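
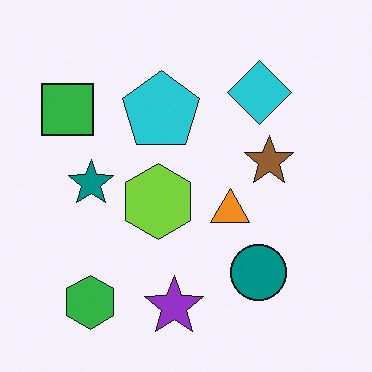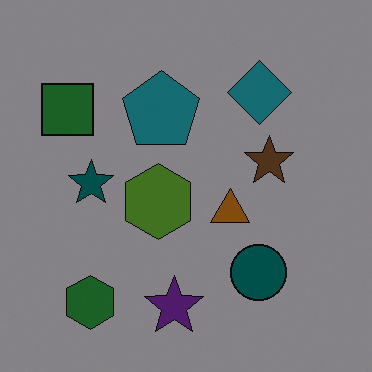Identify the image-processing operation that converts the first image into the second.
This is the original image noticeably darkened.

Every pixel — background and shapes alike — is uniformly darkened.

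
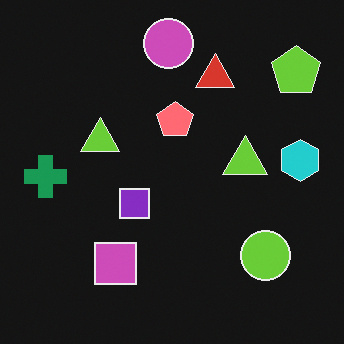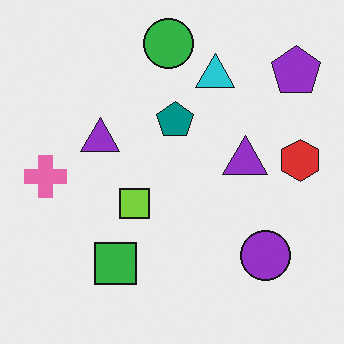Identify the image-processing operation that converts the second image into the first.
The image was color-inverted (negative).

The light background has become dark and every shape's color is its complement — a photographic negative.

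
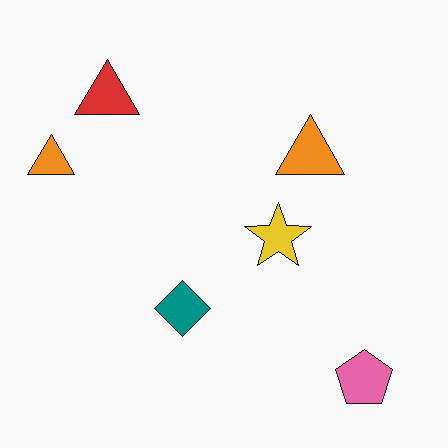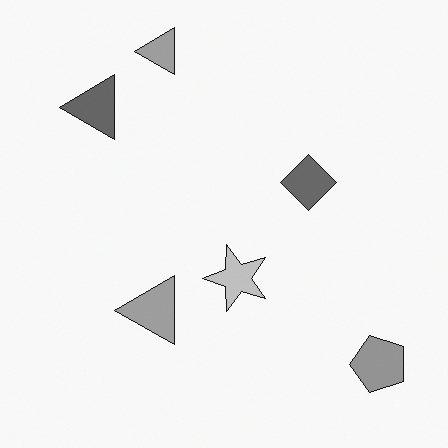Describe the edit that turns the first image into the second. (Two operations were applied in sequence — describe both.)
It was transposed (reflected across the top-left ↔ bottom-right diagonal), then converted to grayscale.

Shapes have swapped their row and column positions — what was in the top-right is now in the bottom-left — a diagonal reflection. All color is removed — every shape is now a shade of grey.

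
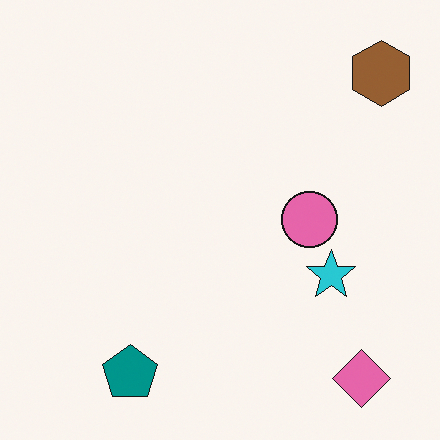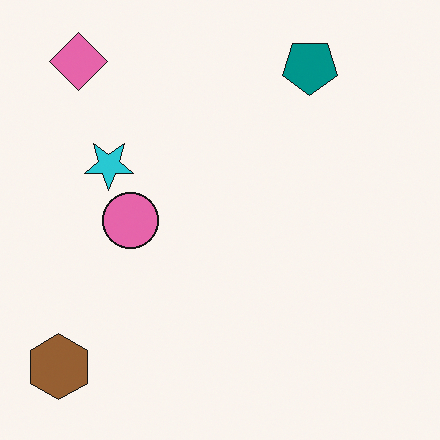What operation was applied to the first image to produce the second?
The second image is the first rotated 180°.

The brown hexagon sits in the top-right of the first image and the bottom-left of the second — consistent with a whole-image 180° rotation.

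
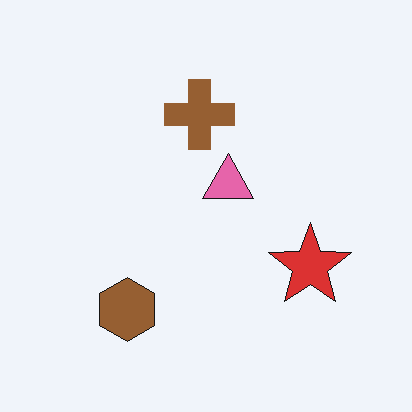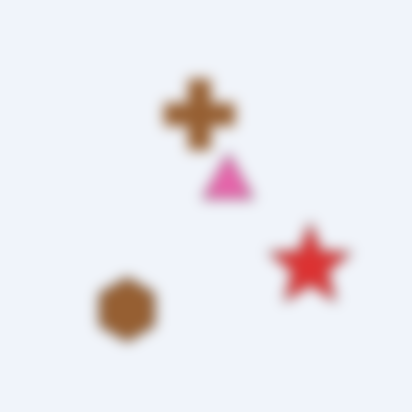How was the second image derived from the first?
Strongly gaussian-blurred.

Shape edges and outlines are uniformly softened across the whole image.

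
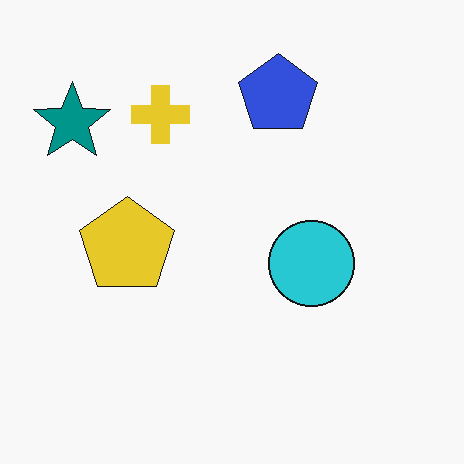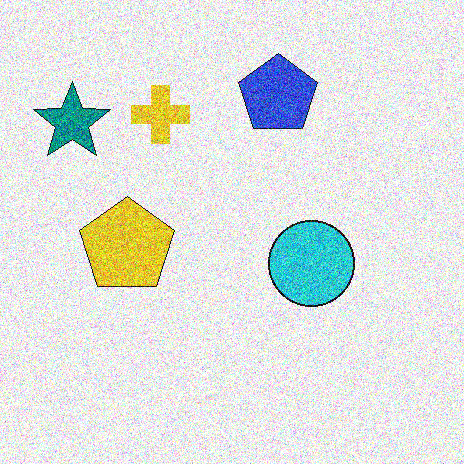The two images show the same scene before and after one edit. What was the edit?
The transformation is: degraded with strong gaussian noise.

Random speckle covers the whole image, including the flat background.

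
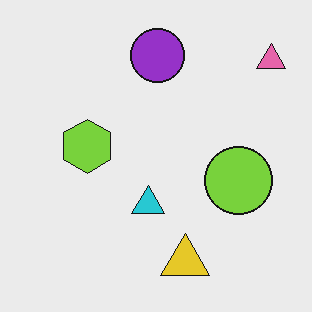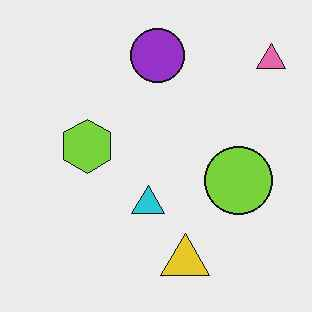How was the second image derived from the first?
JPEG-compressed with visible artifacts.

Blocky 8×8 compression artifacts appear around shape edges and the flat background shows ringing — characteristic JPEG degradation.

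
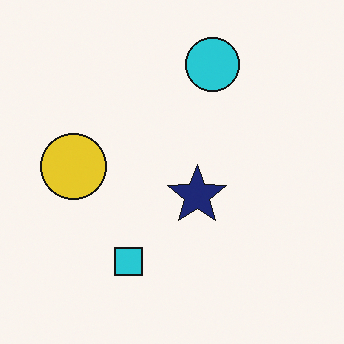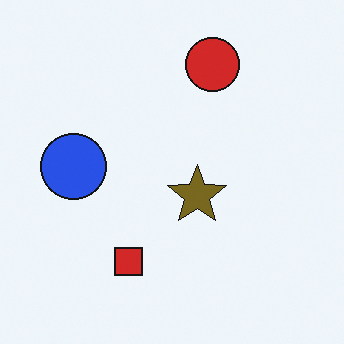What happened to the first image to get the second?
The image was hue-shifted by a large amount.

Every shape's color has rotated by the same amount around the hue wheel — a uniform hue shift.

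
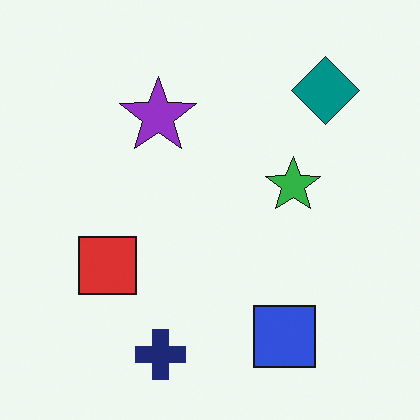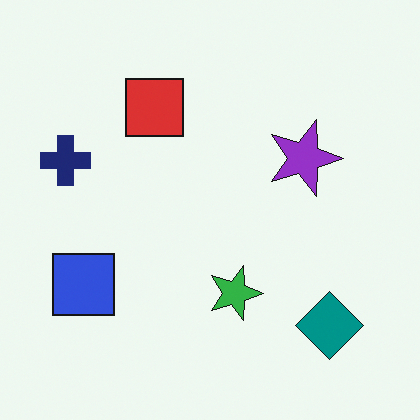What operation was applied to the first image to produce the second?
The image was rotated 90° clockwise.

The teal diamond sits in the top-right of the first image and the bottom-right of the second — consistent with a whole-image 90° clockwise rotation.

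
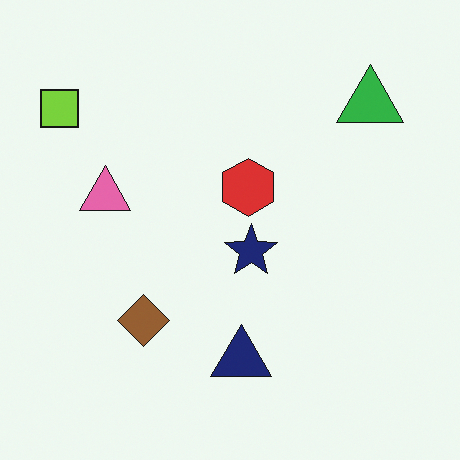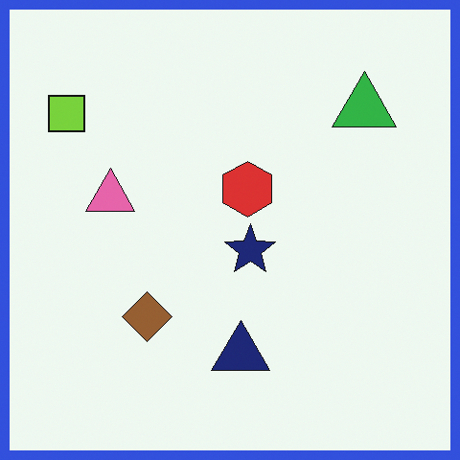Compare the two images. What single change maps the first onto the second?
This is the original image framed with a blue border.

A solid blue frame runs around the edge of the second image, with the content slightly shrunk inside it.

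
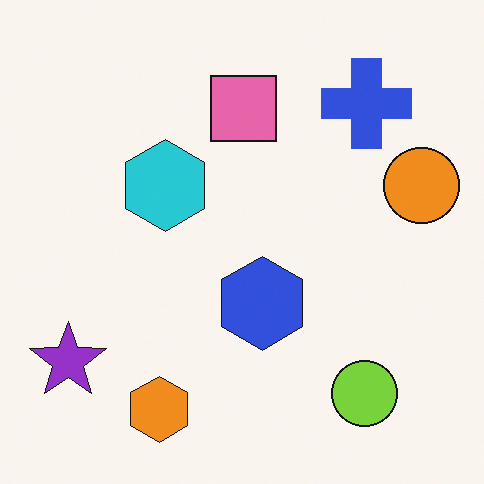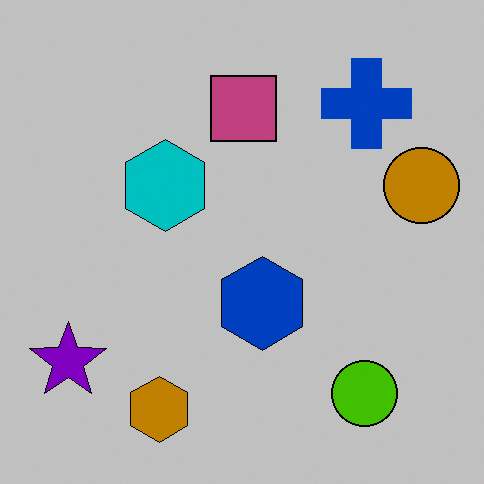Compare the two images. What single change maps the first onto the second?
The second image is the first heavily posterized to just a handful of flat colors.

Each flat color has snapped to a coarser quantized level — most visibly, the near-white background has dropped to a flat grey.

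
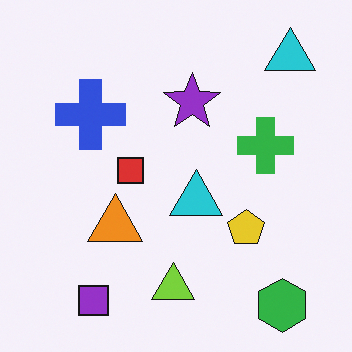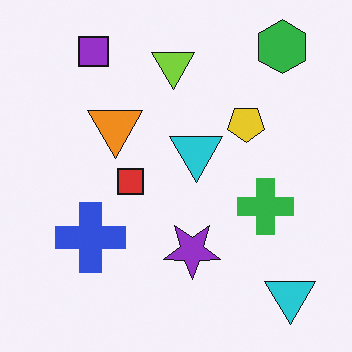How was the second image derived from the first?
It was flipped vertically (top ↔ bottom).

The green hexagon is in the bottom-right of the first image and the top-right of the second — shapes on opposite sides of the horizontal midline have swapped in a mirror flip.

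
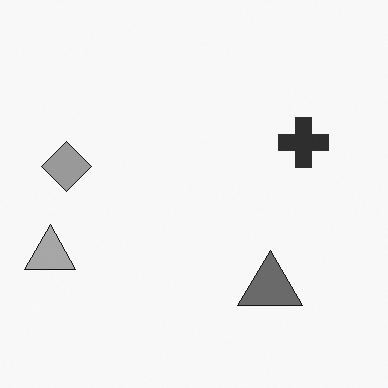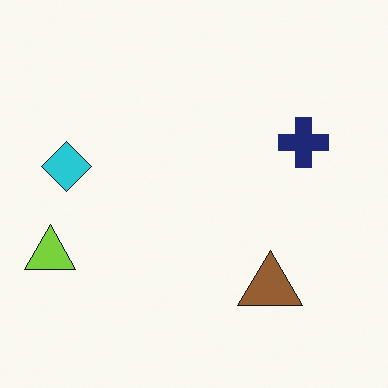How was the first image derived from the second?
The transformation is: converted to grayscale.

All color is removed — every shape is now a shade of grey.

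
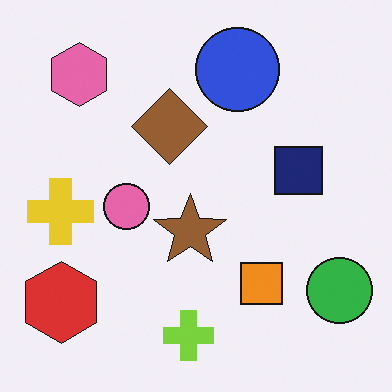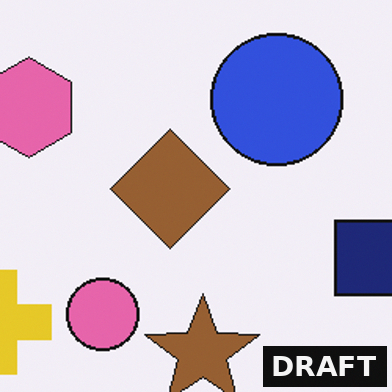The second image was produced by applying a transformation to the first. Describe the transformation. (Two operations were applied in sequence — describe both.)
The transformation is: cropped slightly and scaled back up, then watermarked with the text "DRAFT" in the lower-right corner.

The visible shapes are larger and the field of view is narrower; shapes near the original edges may be partly or wholly outside the frame — a crop-and-rescale. A dark label reading "DRAFT" appears in the lower-right corner.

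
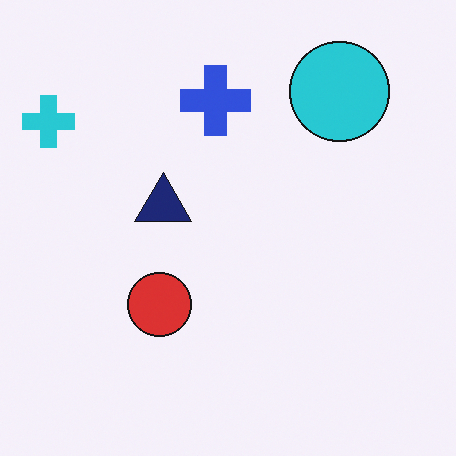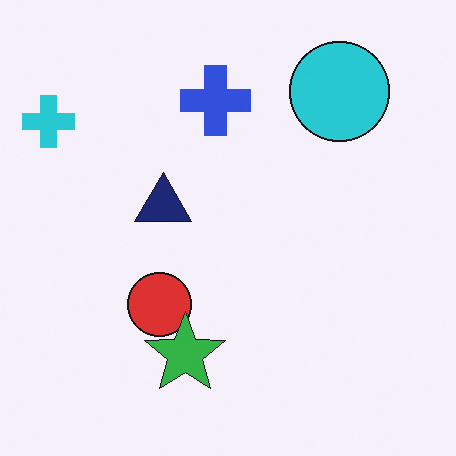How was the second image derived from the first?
It was overlaid with an additional green star.

A green star appears in the second image that is absent from the first.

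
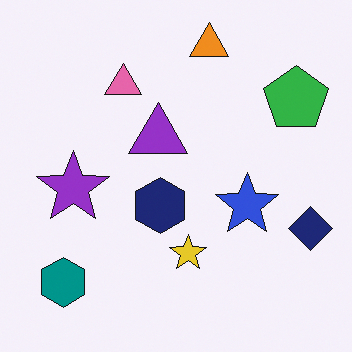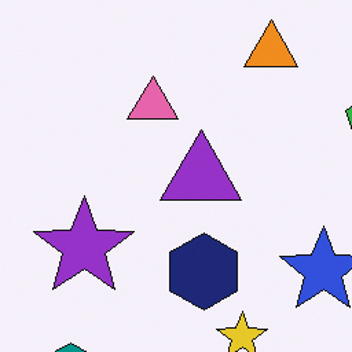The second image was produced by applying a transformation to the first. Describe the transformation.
The second image is the first cropped to a modestly smaller region and rescaled.

The visible shapes are larger and the field of view is narrower; shapes near the original edges may be partly or wholly outside the frame — a crop-and-rescale.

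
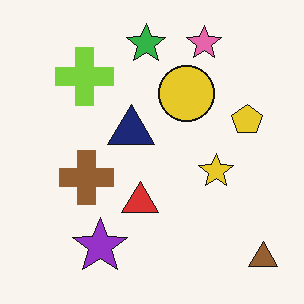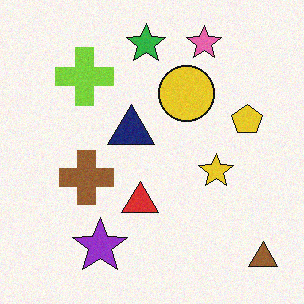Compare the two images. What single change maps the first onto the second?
Degraded with a light layer of grain.

Random speckle covers the whole image, including the flat background.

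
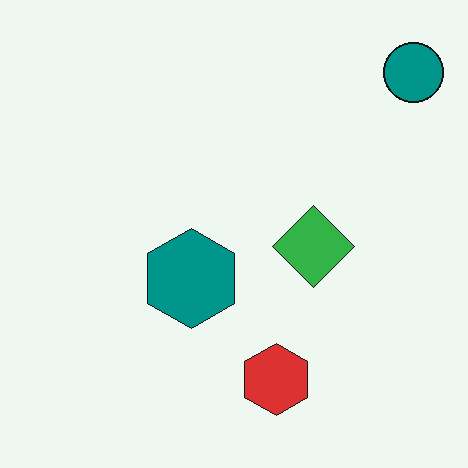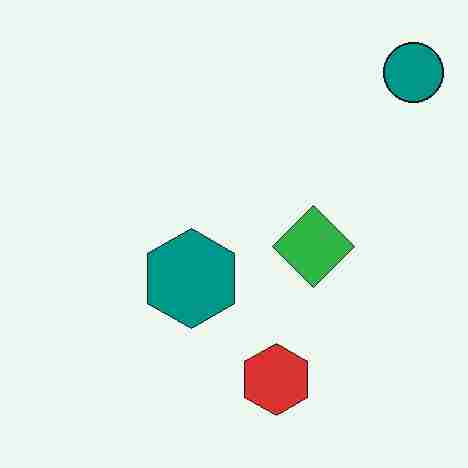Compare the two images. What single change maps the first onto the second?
This is the original image degraded with heavy JPEG compression.

Blocky 8×8 compression artifacts appear around shape edges and the flat background shows ringing — characteristic JPEG degradation.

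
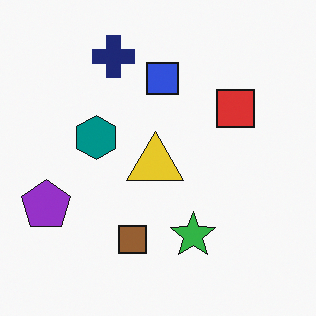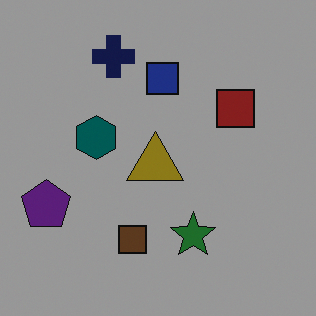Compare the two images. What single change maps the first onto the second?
The transformation is: noticeably darkened.

Every pixel — background and shapes alike — is uniformly darkened.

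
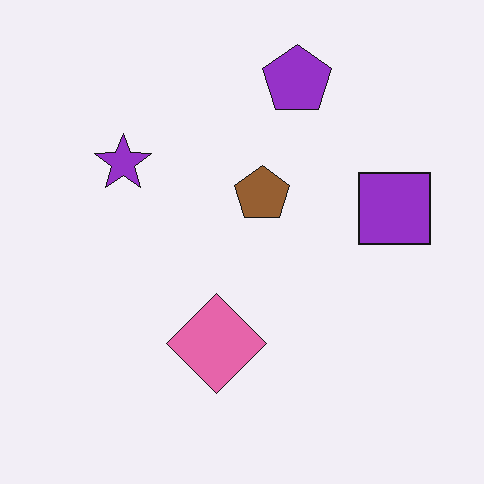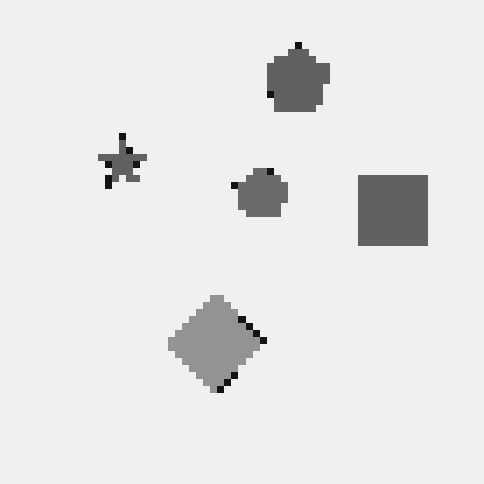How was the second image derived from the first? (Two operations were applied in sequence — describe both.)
This is the original image pixelated into visible square blocks, then converted to grayscale.

Shapes are reduced to large square blocks; fine edges and outlines are lost — a downscale-then-upscale (mosaic) effect. All color is removed — every shape is now a shade of grey.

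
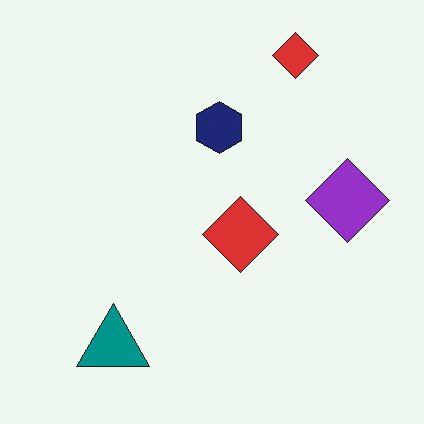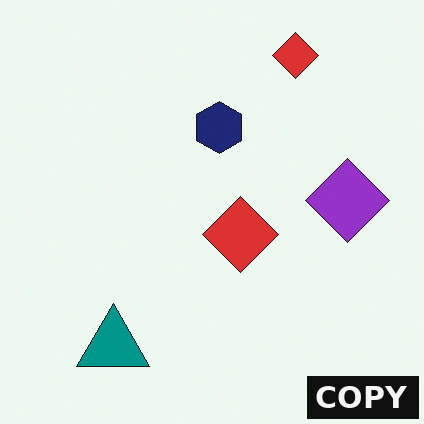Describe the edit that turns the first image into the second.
The second image is the first watermarked with the text "COPY" in the lower-right corner.

A dark label reading "COPY" appears in the lower-right corner.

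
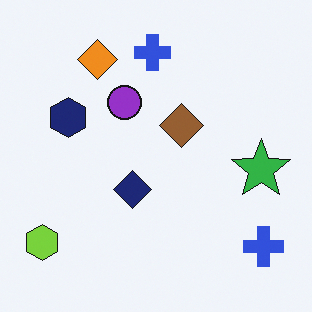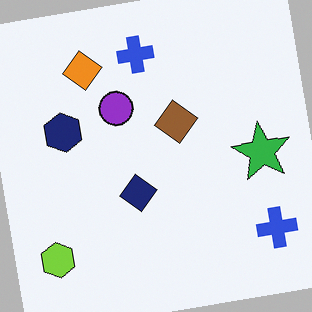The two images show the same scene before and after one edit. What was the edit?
Rotated counter-clockwise by a small amount.

Every shape is tilted by the same angle and the image corners show triangular fill wedges — a whole-image rotation by a non-right angle.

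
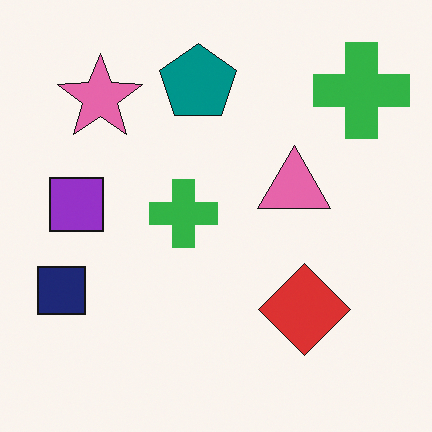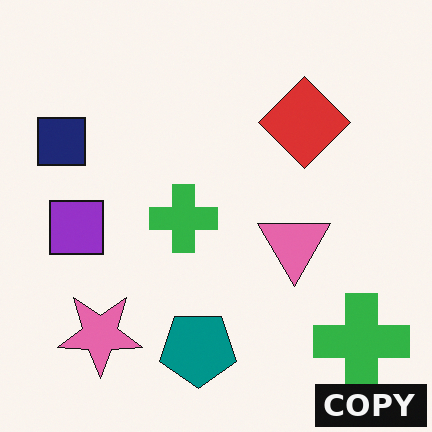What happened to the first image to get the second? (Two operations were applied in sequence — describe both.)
Flipped vertically (top ↔ bottom), then watermarked with the text "COPY" in the lower-right corner.

The teal pentagon is in the top of the first image and the bottom of the second — shapes on opposite sides of the horizontal midline have swapped in a mirror flip. A dark label reading "COPY" appears in the lower-right corner.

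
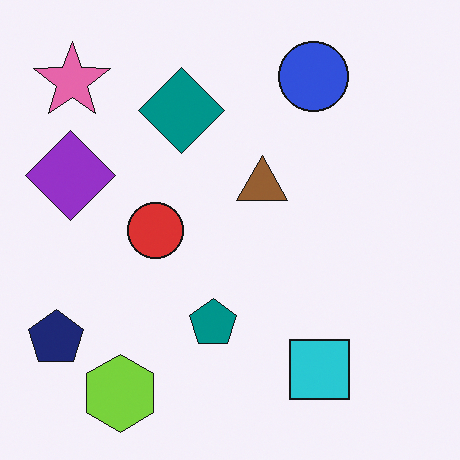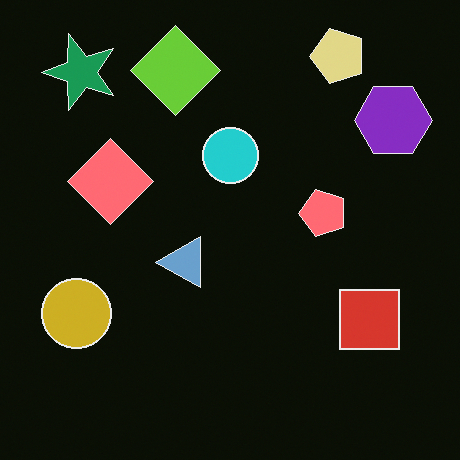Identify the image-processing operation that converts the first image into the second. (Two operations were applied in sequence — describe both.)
The image was transposed (reflected across the top-left ↔ bottom-right diagonal), then color-inverted (negative).

Shapes have swapped their row and column positions — what was in the top-right is now in the bottom-left — a diagonal reflection. The light background has become dark and every shape's color is its complement — a photographic negative.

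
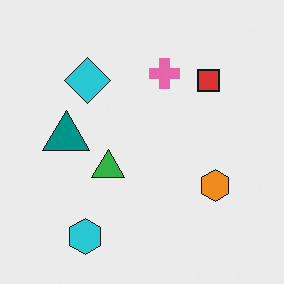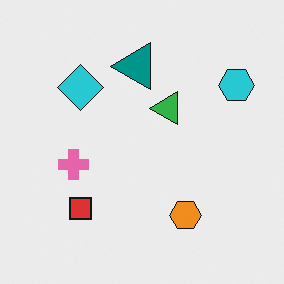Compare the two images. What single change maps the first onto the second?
The image was transposed (reflected across the top-left ↔ bottom-right diagonal).

Shapes have swapped their row and column positions — what was in the top-right is now in the bottom-left — a diagonal reflection.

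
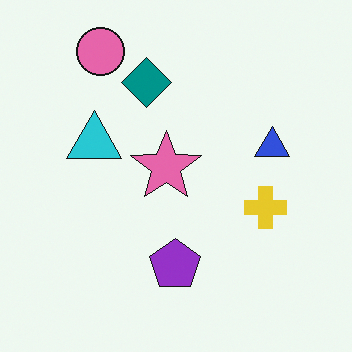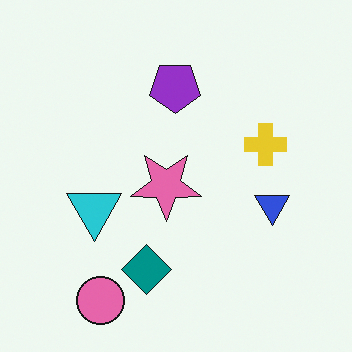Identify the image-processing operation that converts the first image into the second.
Flipped vertically (top ↔ bottom).

The pink circle is in the top-left of the first image and the bottom-left of the second — shapes on opposite sides of the horizontal midline have swapped in a mirror flip.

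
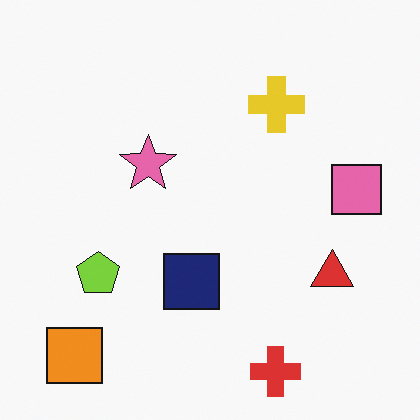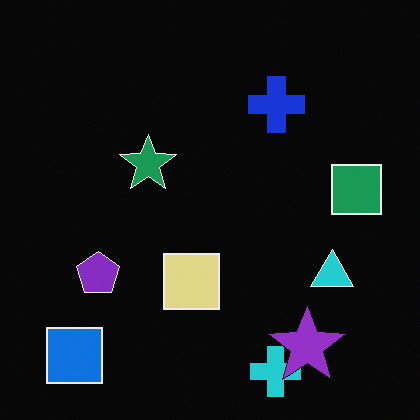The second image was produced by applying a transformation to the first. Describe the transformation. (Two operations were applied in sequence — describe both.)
It was color-inverted (negative), then overlaid with an additional purple star.

The light background has become dark and every shape's color is its complement — a photographic negative. A purple star appears in the second image that is absent from the first.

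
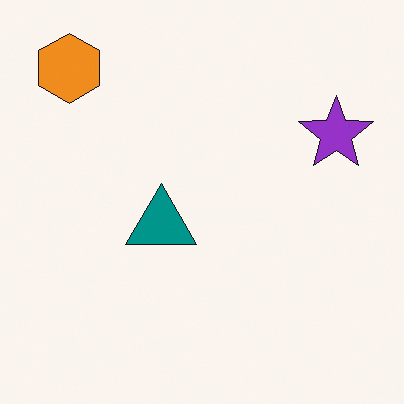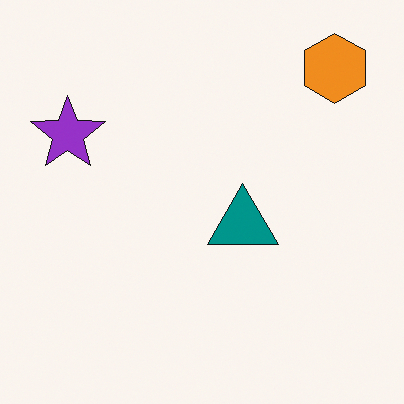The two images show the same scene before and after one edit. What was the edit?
This is the original image flipped horizontally (left ↔ right).

The purple star is in the top-right of the first image and the top-left of the second — shapes on opposite sides of the vertical midline have swapped in a mirror flip.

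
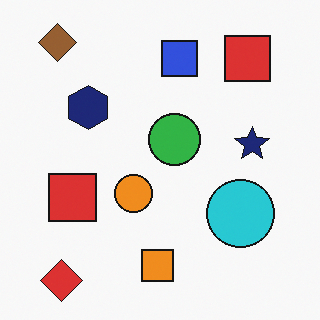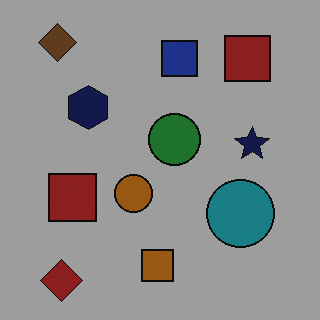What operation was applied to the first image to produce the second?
This is the original image noticeably darkened.

Every pixel — background and shapes alike — is uniformly darkened.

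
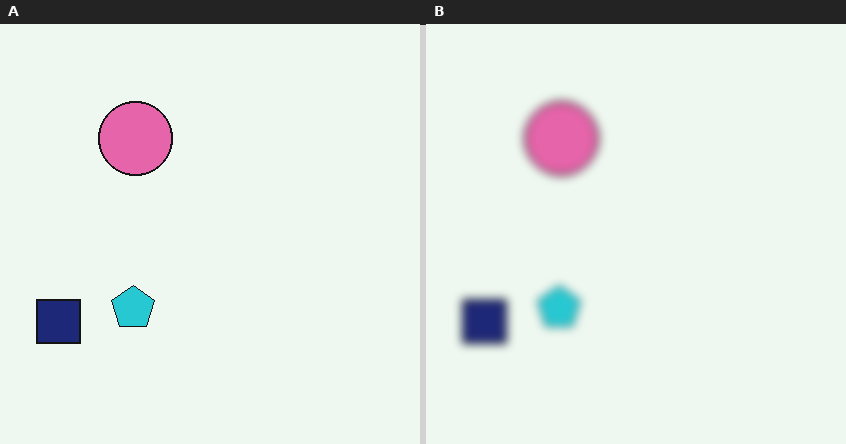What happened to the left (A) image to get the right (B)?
The image was noticeably gaussian-blurred.

Shape edges and outlines are uniformly softened across the whole image.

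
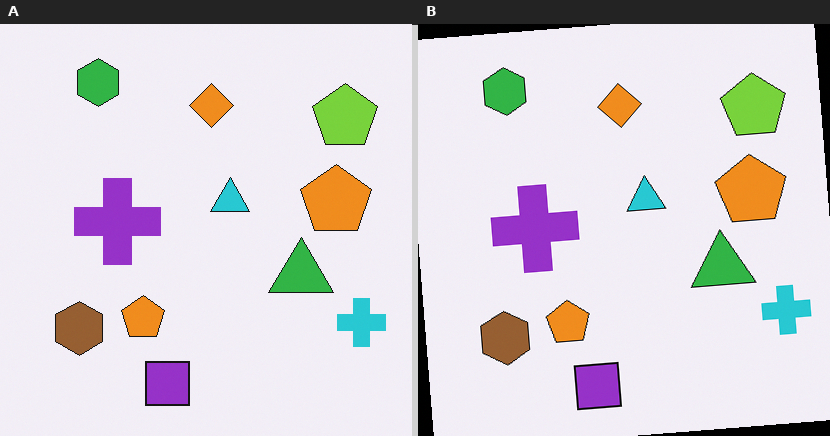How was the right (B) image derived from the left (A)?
This is the original image rotated counter-clockwise by a small amount.

Every shape is tilted by the same angle and the image corners show triangular fill wedges — a whole-image rotation by a non-right angle.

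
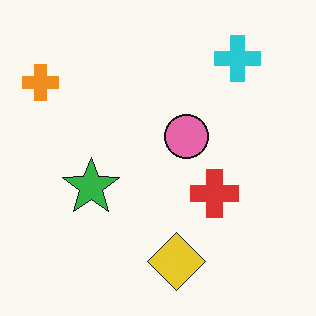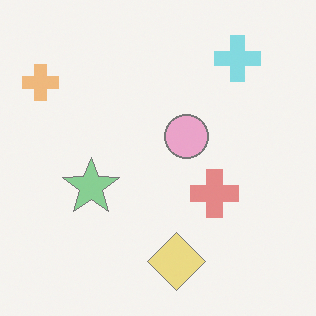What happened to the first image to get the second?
Given much lower contrast.

Tones are pushed toward mid-grey across the whole image — a global contrast change.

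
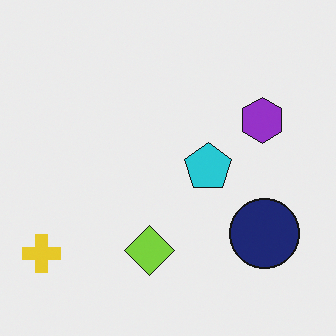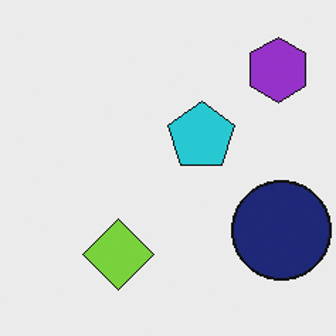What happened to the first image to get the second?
It was cropped to a modestly smaller region and rescaled.

The visible shapes are larger and the field of view is narrower; shapes near the original edges may be partly or wholly outside the frame — a crop-and-rescale.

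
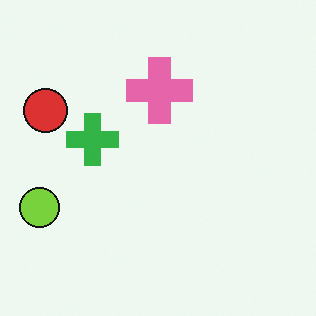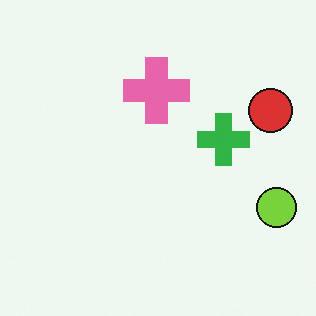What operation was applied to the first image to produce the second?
This is the original image flipped horizontally (left ↔ right).

The lime circle is in the left of the first image and the right of the second — shapes on opposite sides of the vertical midline have swapped in a mirror flip.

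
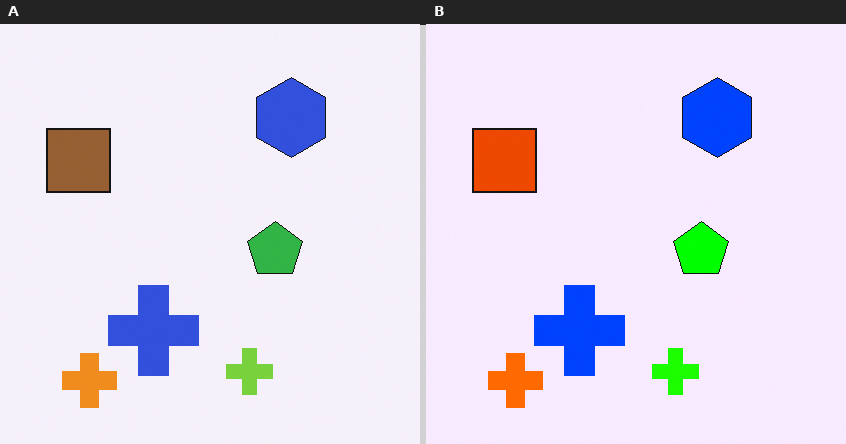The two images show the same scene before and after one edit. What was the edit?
Made much more vivid (saturation change).

All colors are more vivid — a global saturation change.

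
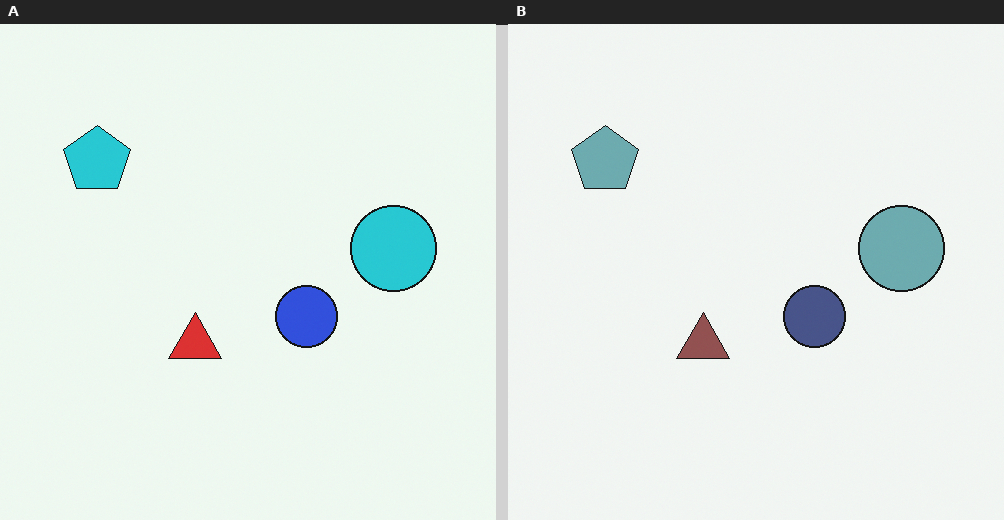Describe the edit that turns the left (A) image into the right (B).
The right (B) image is the left (A) made much more muted (saturation change).

All colors are more muted and greyish — a global saturation change.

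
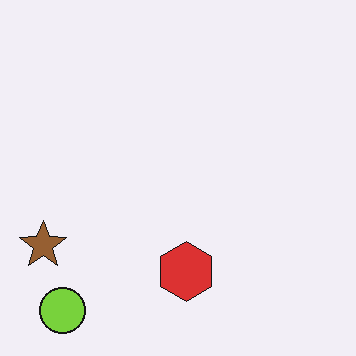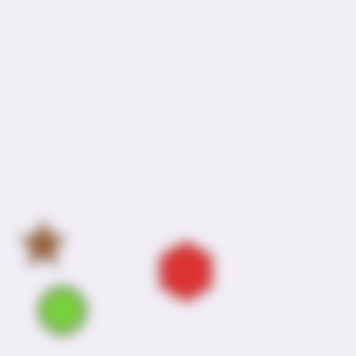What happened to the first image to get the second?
The image was strongly gaussian-blurred.

Shape edges and outlines are uniformly softened across the whole image.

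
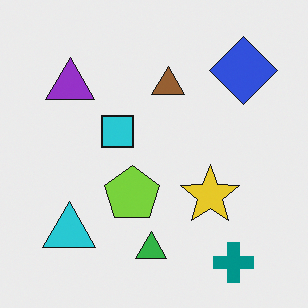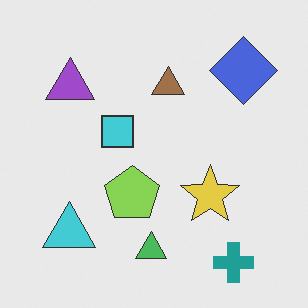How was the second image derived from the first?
This is the original image given slightly reduced contrast.

Tones are pushed toward mid-grey across the whole image — a global contrast change.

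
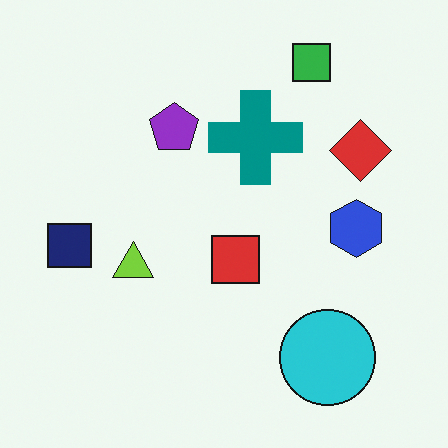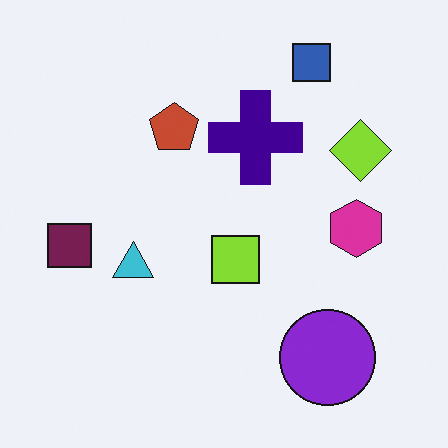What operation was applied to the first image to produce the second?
The second image is the first hue-shifted by a moderate amount.

Every shape's color has rotated by the same amount around the hue wheel — a uniform hue shift.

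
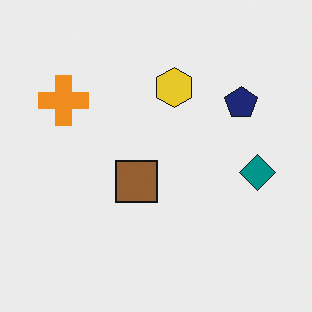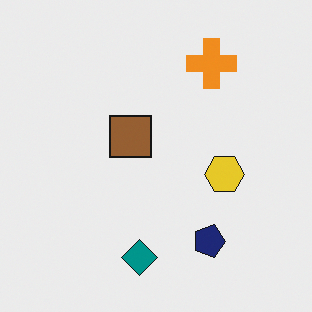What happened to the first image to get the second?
Rotated 90° clockwise.

The orange cross sits in the top-left of the first image and the top-right of the second — consistent with a whole-image 90° clockwise rotation.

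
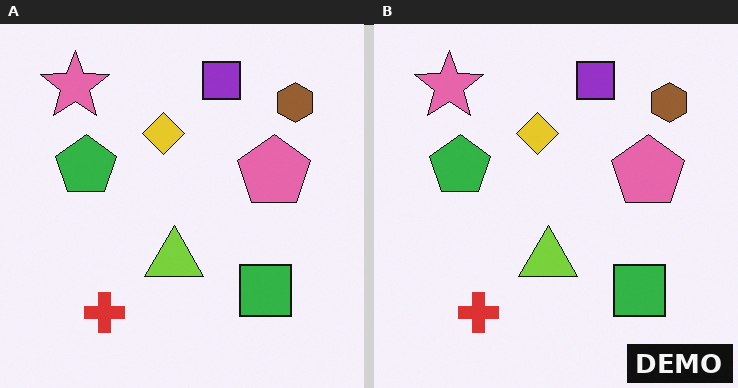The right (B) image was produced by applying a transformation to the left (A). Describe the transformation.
The transformation is: watermarked with the text "DEMO" in the lower-right corner.

A dark label reading "DEMO" appears in the lower-right corner.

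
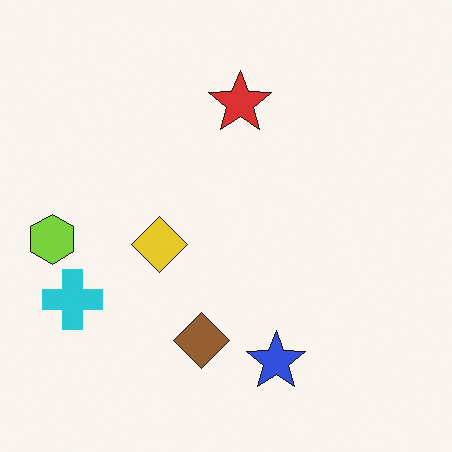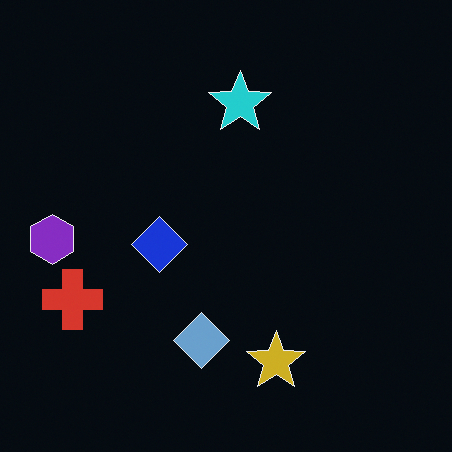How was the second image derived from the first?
The transformation is: color-inverted (negative).

The light background has become dark and every shape's color is its complement — a photographic negative.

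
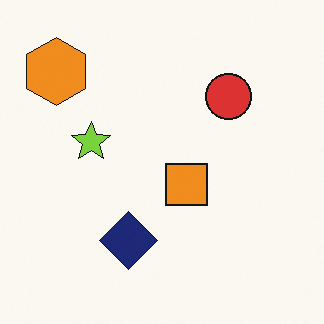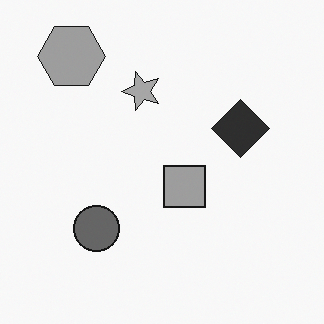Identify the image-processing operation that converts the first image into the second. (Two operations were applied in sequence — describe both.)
The image was converted to grayscale, then transposed (reflected across the top-left ↔ bottom-right diagonal).

All color is removed — every shape is now a shade of grey. Shapes have swapped their row and column positions — what was in the top-right is now in the bottom-left — a diagonal reflection.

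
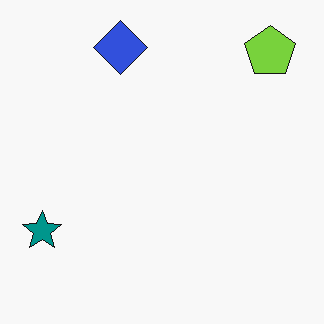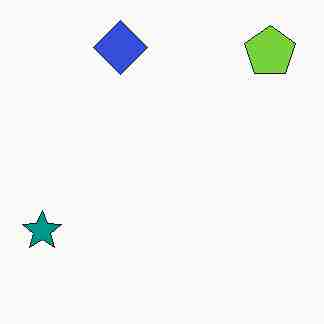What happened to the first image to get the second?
It was degraded with heavy JPEG compression.

Blocky 8×8 compression artifacts appear around shape edges and the flat background shows ringing — characteristic JPEG degradation.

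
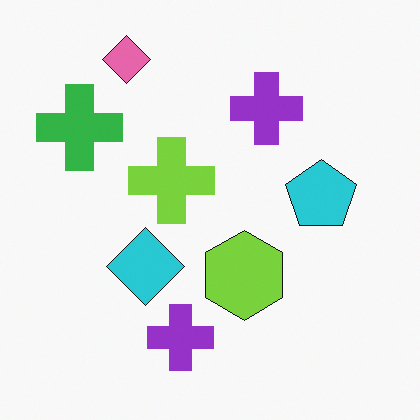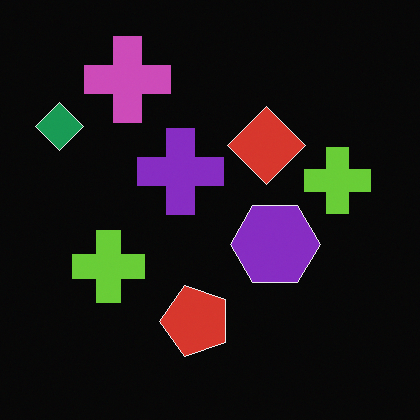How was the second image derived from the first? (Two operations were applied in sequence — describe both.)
The image was transposed (reflected across the top-left ↔ bottom-right diagonal), then color-inverted (negative).

Shapes have swapped their row and column positions — what was in the top-right is now in the bottom-left — a diagonal reflection. The light background has become dark and every shape's color is its complement — a photographic negative.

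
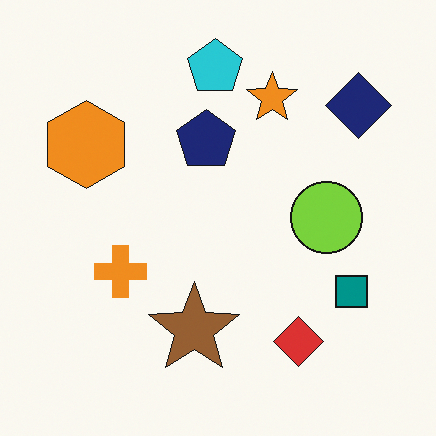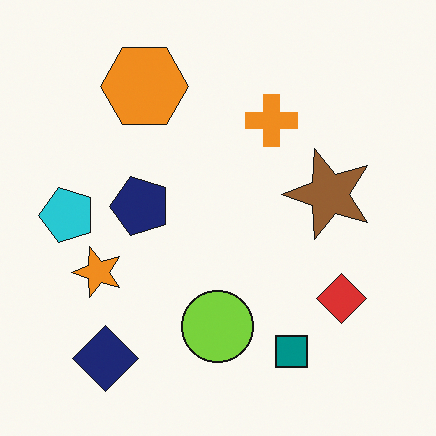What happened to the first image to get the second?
It was transposed (reflected across the top-left ↔ bottom-right diagonal).

Shapes have swapped their row and column positions — what was in the top-right is now in the bottom-left — a diagonal reflection.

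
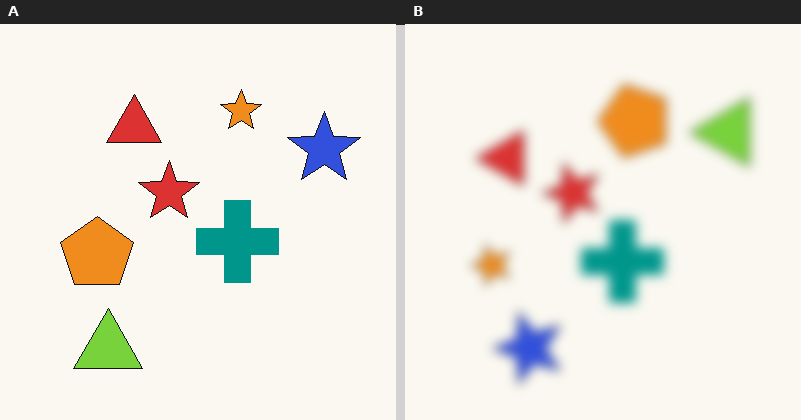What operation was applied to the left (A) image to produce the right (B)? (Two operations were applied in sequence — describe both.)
The transformation is: heavily blurred, then transposed (reflected across the top-left ↔ bottom-right diagonal).

Shape edges and outlines are uniformly softened across the whole image. Shapes have swapped their row and column positions — what was in the top-right is now in the bottom-left — a diagonal reflection.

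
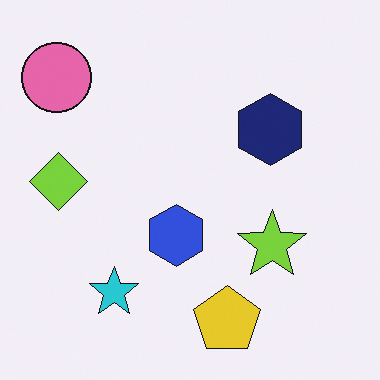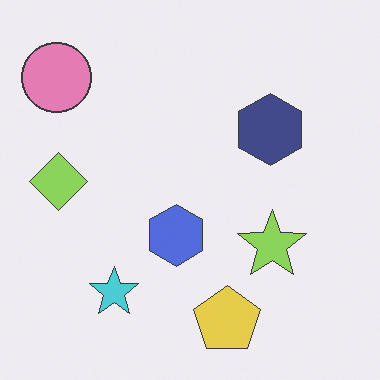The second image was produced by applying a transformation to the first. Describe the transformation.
It was given slightly reduced contrast.

Tones are pushed toward mid-grey across the whole image — a global contrast change.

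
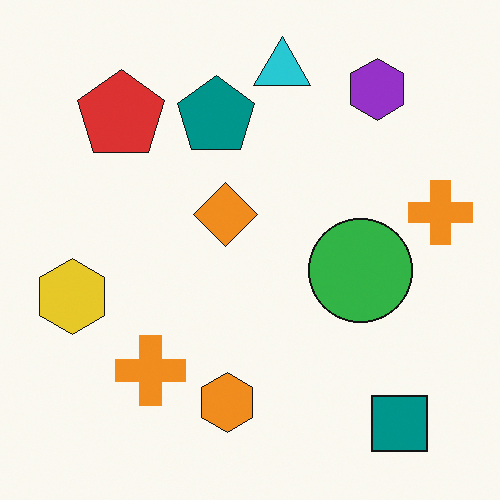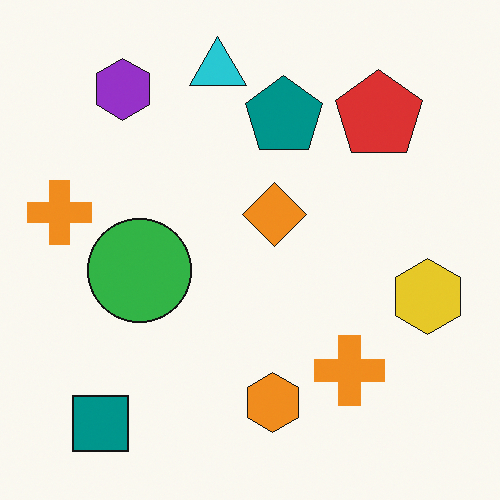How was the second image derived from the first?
The image was flipped horizontally (left ↔ right).

The yellow hexagon is in the left of the first image and the right of the second — shapes on opposite sides of the vertical midline have swapped in a mirror flip.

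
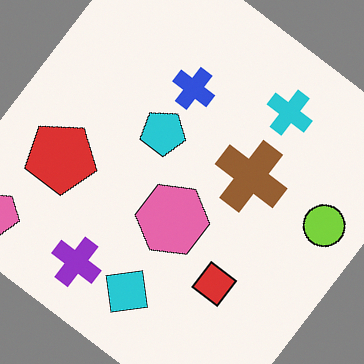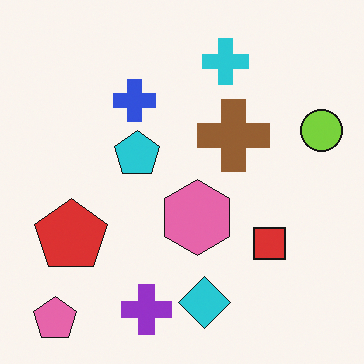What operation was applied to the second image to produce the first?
It was rotated clockwise by a large amount — several tens of degrees.

Every shape is tilted by the same angle and the image corners show triangular fill wedges — a whole-image rotation by a non-right angle.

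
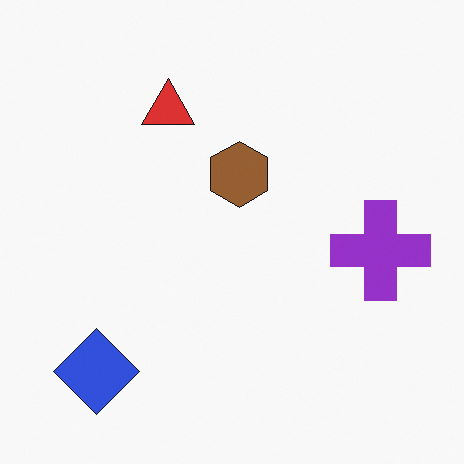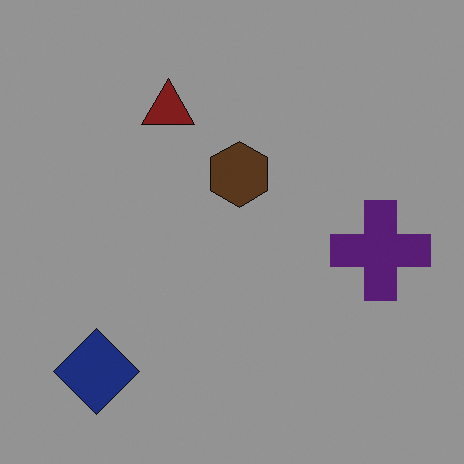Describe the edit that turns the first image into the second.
The second image is the first substantially darkened.

Every pixel — background and shapes alike — is uniformly darkened.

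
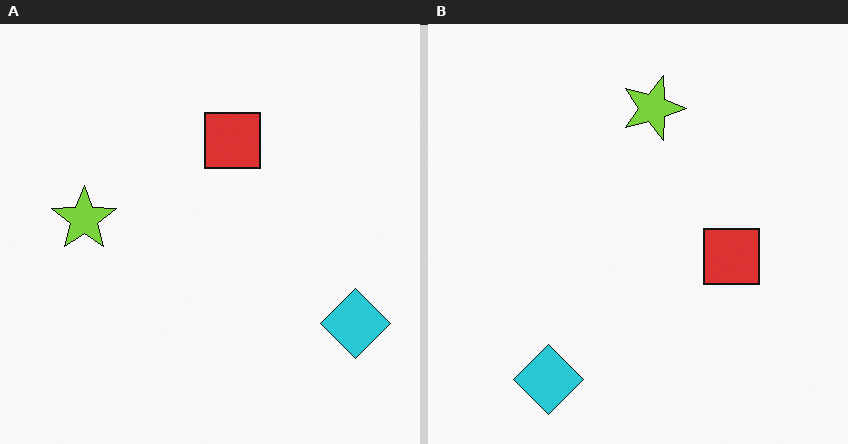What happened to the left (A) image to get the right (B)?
This is the original image rotated 90° clockwise.

The cyan diamond sits in the bottom-right of the left (A) image and the bottom-left of the right (B) — consistent with a whole-image 90° clockwise rotation.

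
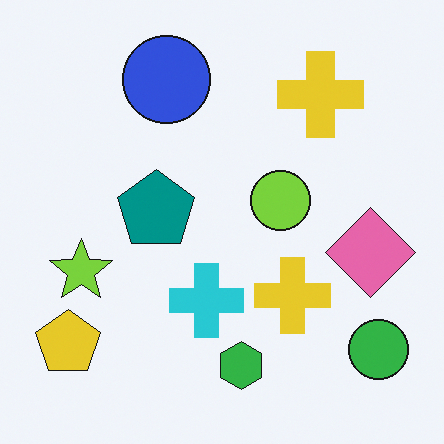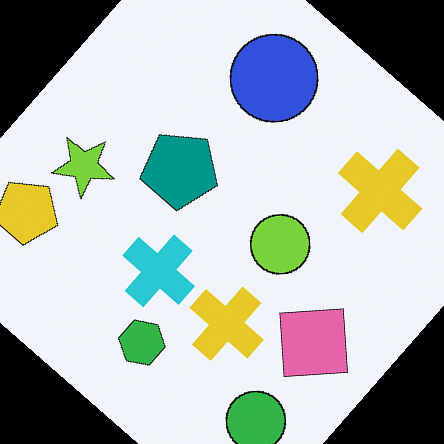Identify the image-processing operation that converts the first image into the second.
Rotated clockwise by a large amount — several tens of degrees.

Every shape is tilted by the same angle and the image corners show triangular fill wedges — a whole-image rotation by a non-right angle.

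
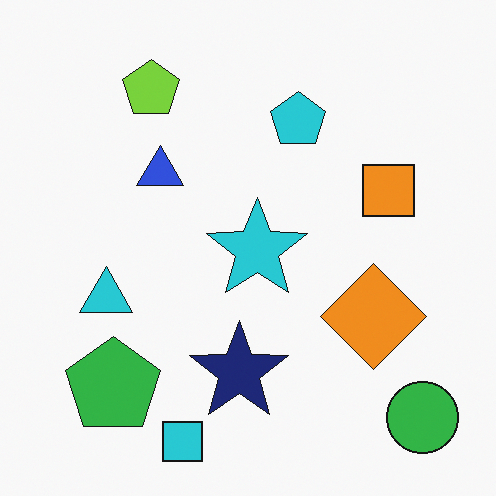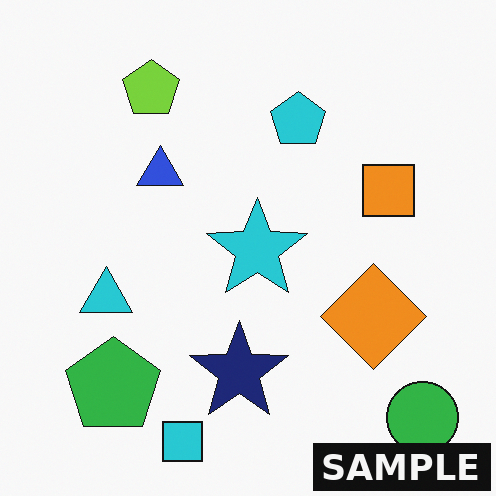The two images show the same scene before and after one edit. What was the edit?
The image was watermarked with the text "SAMPLE" in the lower-right corner.

A dark label reading "SAMPLE" appears in the lower-right corner.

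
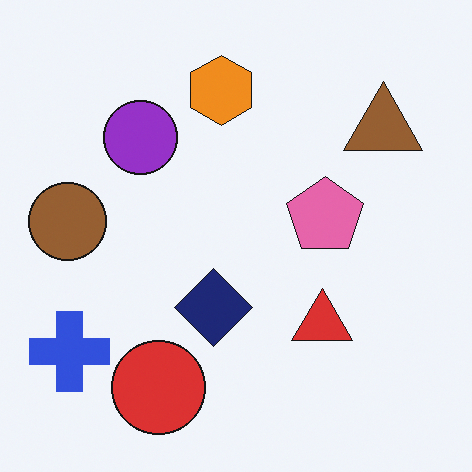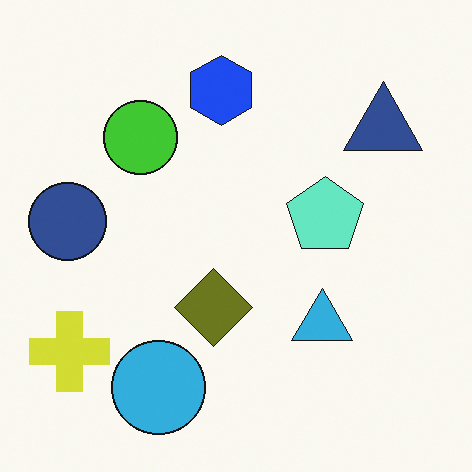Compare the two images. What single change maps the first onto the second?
This is the original image hue-shifted by a large amount.

Every shape's color has rotated by the same amount around the hue wheel — a uniform hue shift.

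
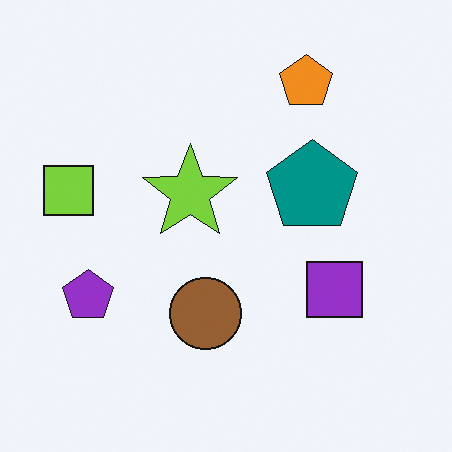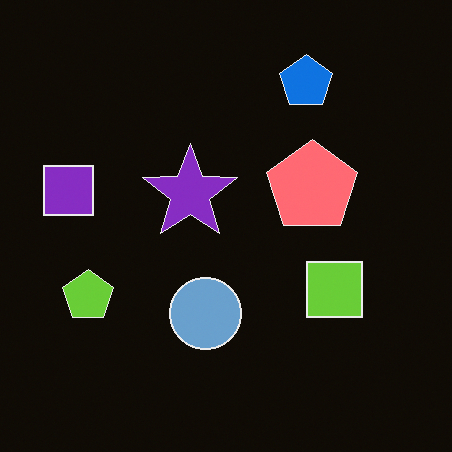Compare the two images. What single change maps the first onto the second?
This is the original image color-inverted (negative).

The light background has become dark and every shape's color is its complement — a photographic negative.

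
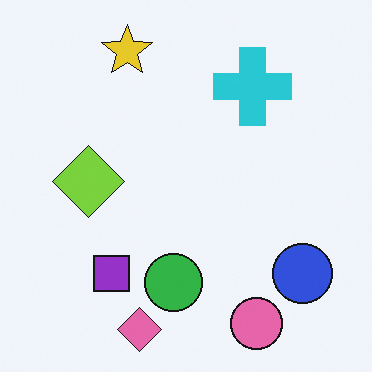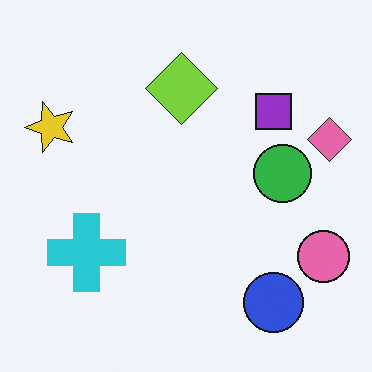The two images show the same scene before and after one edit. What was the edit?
This is the original image transposed (reflected across the top-left ↔ bottom-right diagonal).

Shapes have swapped their row and column positions — what was in the top-right is now in the bottom-left — a diagonal reflection.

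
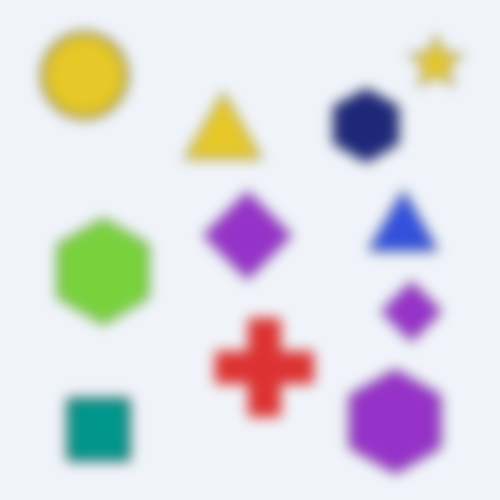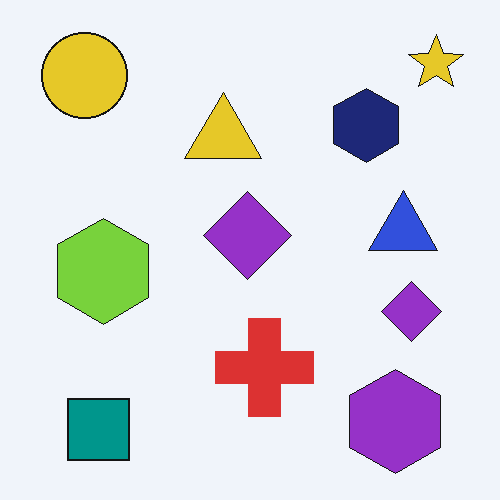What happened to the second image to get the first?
It was strongly gaussian-blurred.

Shape edges and outlines are uniformly softened across the whole image.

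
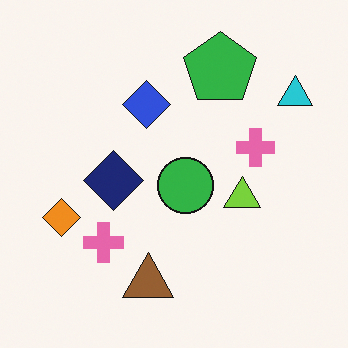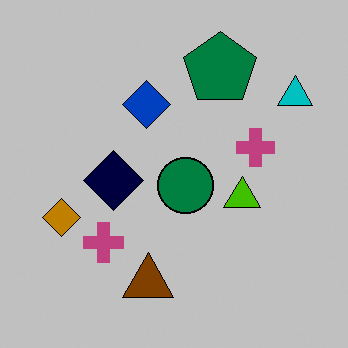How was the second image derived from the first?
It was heavily posterized to just a handful of flat colors.

Each flat color has snapped to a coarser quantized level — most visibly, the near-white background has dropped to a flat grey.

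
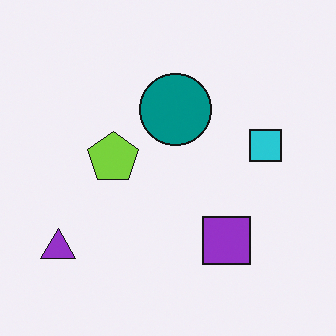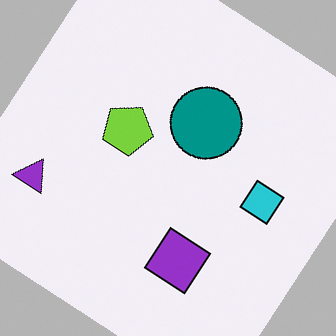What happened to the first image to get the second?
The second image is the first rotated clockwise by a large amount — several tens of degrees.

Every shape is tilted by the same angle and the image corners show triangular fill wedges — a whole-image rotation by a non-right angle.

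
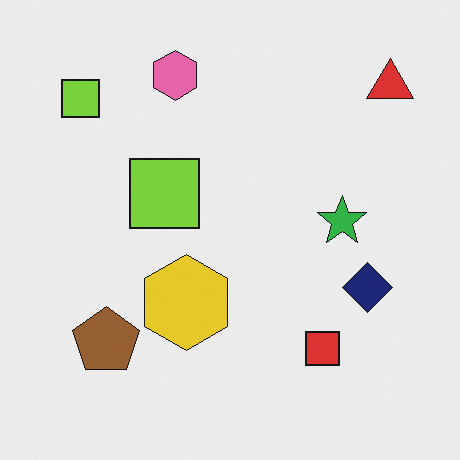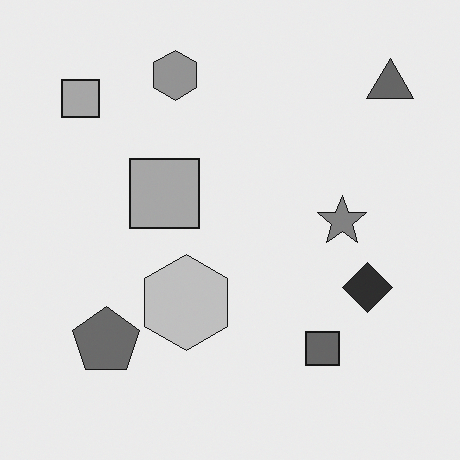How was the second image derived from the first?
The second image is the first converted to grayscale.

All color is removed — every shape is now a shade of grey.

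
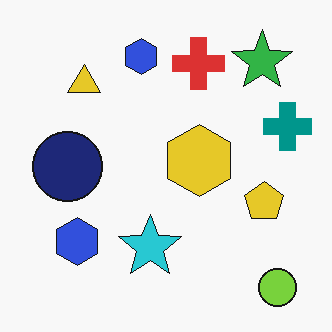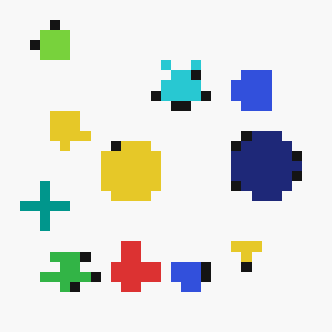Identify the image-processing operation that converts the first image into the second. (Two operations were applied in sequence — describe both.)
Rotated 180°, then coarsely pixelated.

The lime circle sits in the bottom-right of the first image and the top-left of the second — consistent with a whole-image 180° rotation. Shapes are reduced to large square blocks; fine edges and outlines are lost — a downscale-then-upscale (mosaic) effect.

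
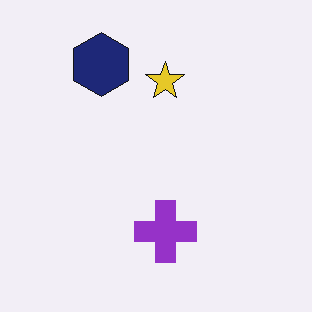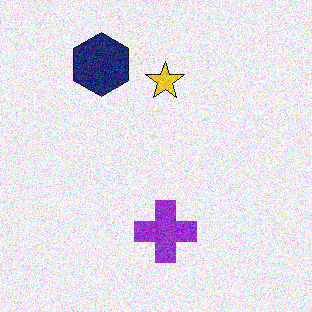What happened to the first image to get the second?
The transformation is: degraded with moderate additive noise.

Random speckle covers the whole image, including the flat background.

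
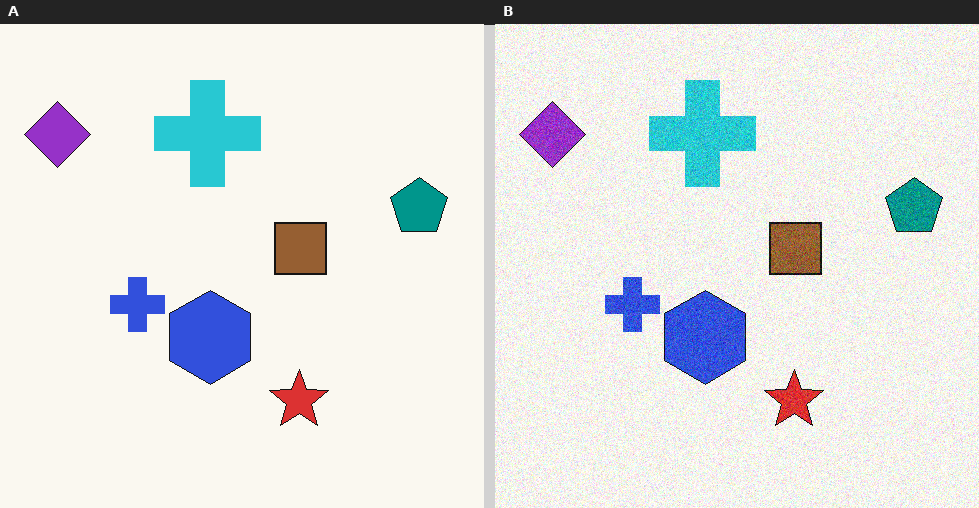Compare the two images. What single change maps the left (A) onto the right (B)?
The transformation is: degraded with moderate additive noise.

Random speckle covers the whole image, including the flat background.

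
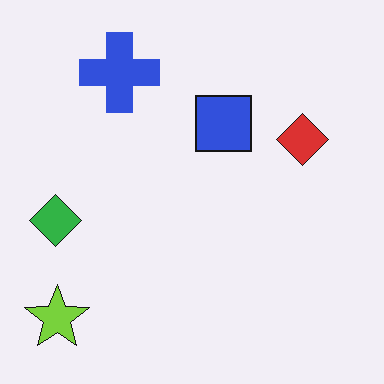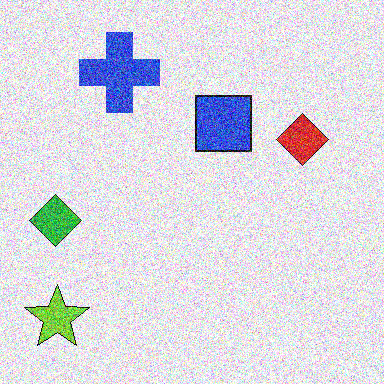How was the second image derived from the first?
The second image is the first degraded with heavy additive noise.

Random speckle covers the whole image, including the flat background.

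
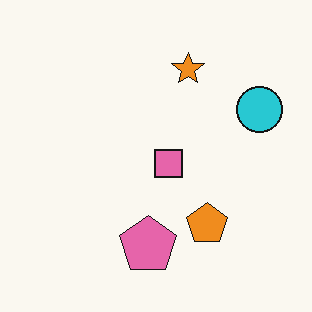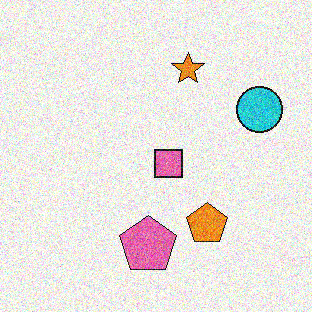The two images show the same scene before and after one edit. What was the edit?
This is the original image degraded with a thick layer of grain.

Random speckle covers the whole image, including the flat background.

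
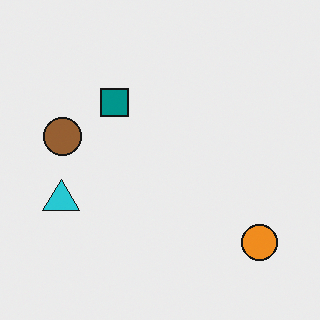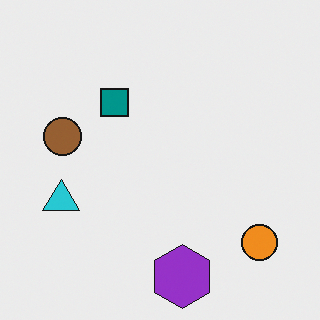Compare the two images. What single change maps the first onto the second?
The image was overlaid with an additional purple hexagon.

A purple hexagon appears in the second image that is absent from the first.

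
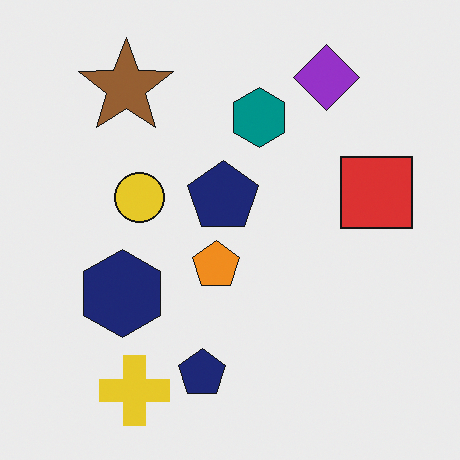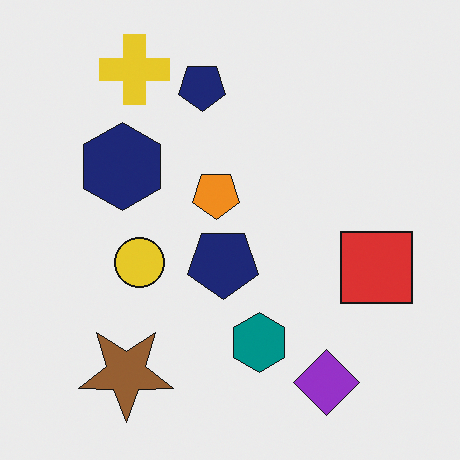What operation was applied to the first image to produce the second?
It was flipped vertically (top ↔ bottom).

The yellow cross is in the bottom-left of the first image and the top-left of the second — shapes on opposite sides of the horizontal midline have swapped in a mirror flip.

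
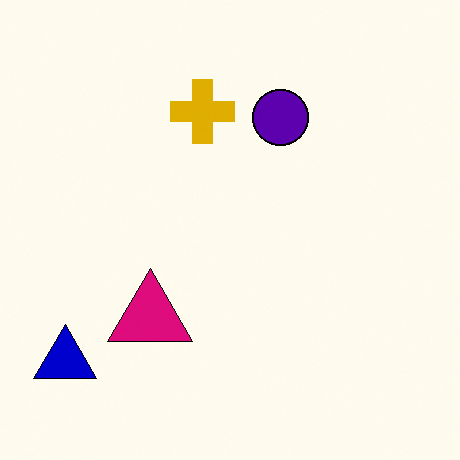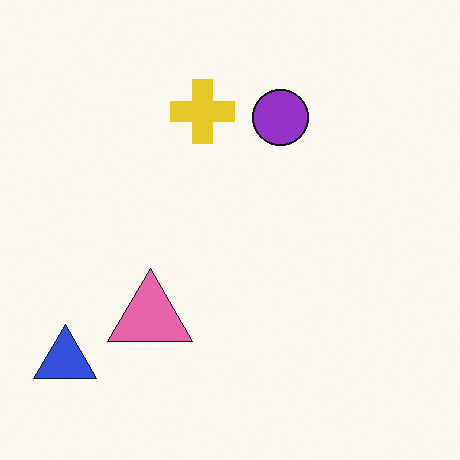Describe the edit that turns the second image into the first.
The first image is the second boosted in contrast.

Tones are pushed away from mid-grey across the whole image — a global contrast change.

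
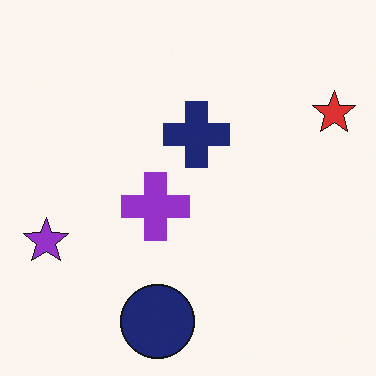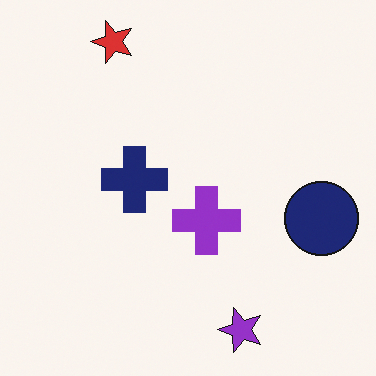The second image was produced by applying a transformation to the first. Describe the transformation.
Rotated 90° counter-clockwise.

The red star sits in the top-right of the first image and the top-left of the second — consistent with a whole-image 90° counter-clockwise rotation.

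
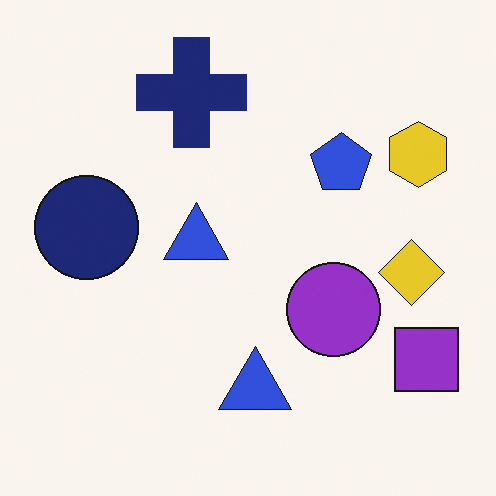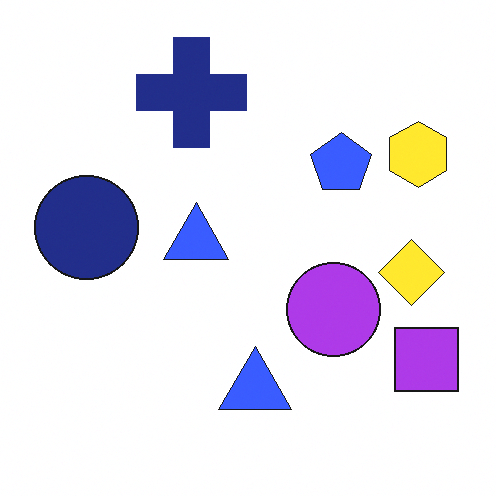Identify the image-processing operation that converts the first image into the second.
The second image is the first brightened a little.

Every pixel — background and shapes alike — is uniformly brightened.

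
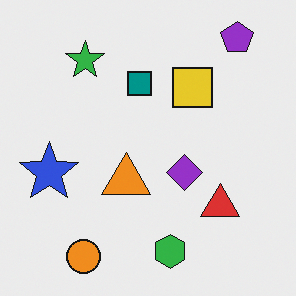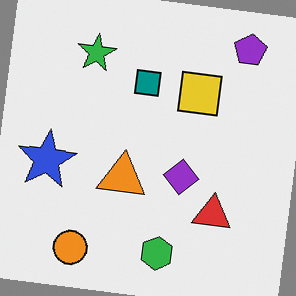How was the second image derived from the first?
The transformation is: rotated clockwise by a few degrees.

Every shape is tilted by the same angle and the image corners show triangular fill wedges — a whole-image rotation by a non-right angle.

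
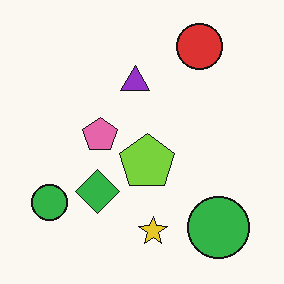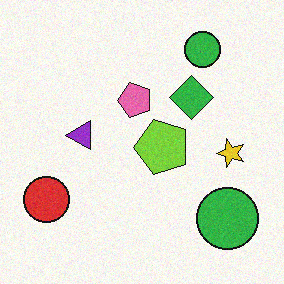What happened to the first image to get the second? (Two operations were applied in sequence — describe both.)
The second image is the first transposed (reflected across the top-left ↔ bottom-right diagonal), then degraded with light additive noise.

Shapes have swapped their row and column positions — what was in the top-right is now in the bottom-left — a diagonal reflection. Random speckle covers the whole image, including the flat background.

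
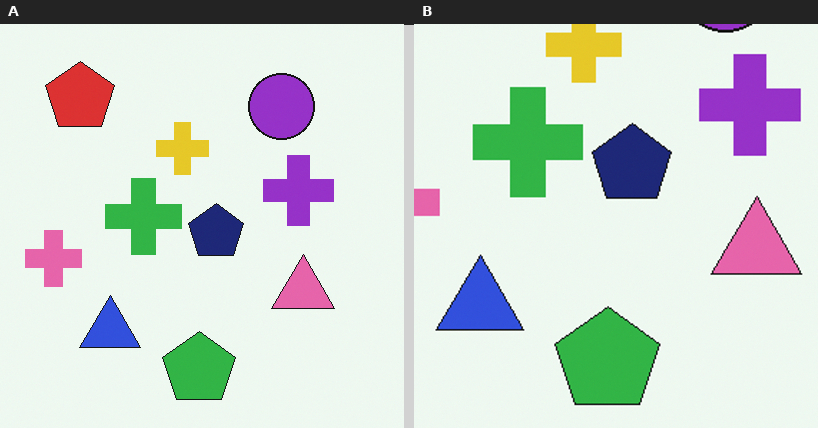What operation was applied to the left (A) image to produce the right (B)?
The right (B) image is the left (A) cropped to a modestly smaller region and rescaled.

The visible shapes are larger and the field of view is narrower; shapes near the original edges may be partly or wholly outside the frame — a crop-and-rescale.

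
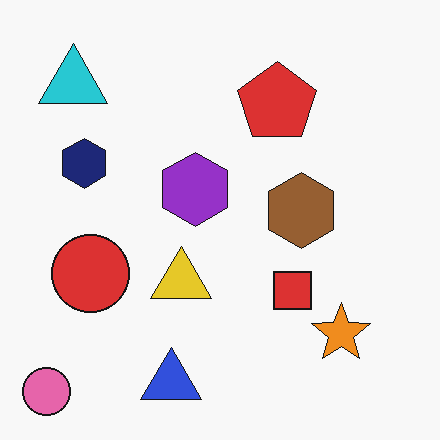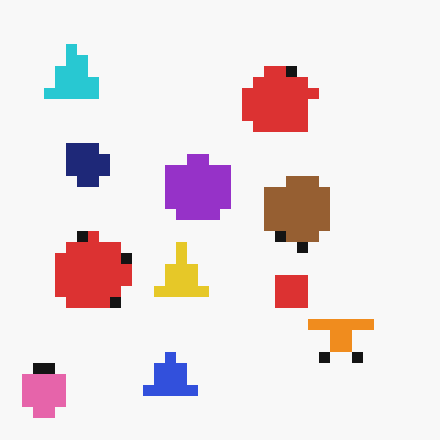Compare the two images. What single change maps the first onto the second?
This is the original image heavily pixelated into large blocks.

Shapes are reduced to large square blocks; fine edges and outlines are lost — a downscale-then-upscale (mosaic) effect.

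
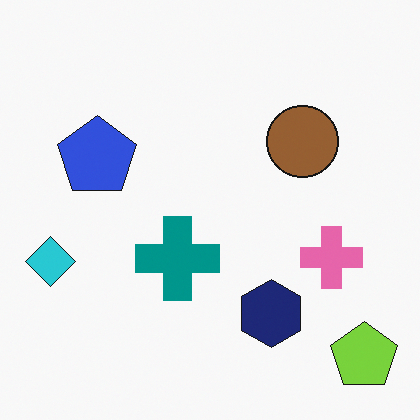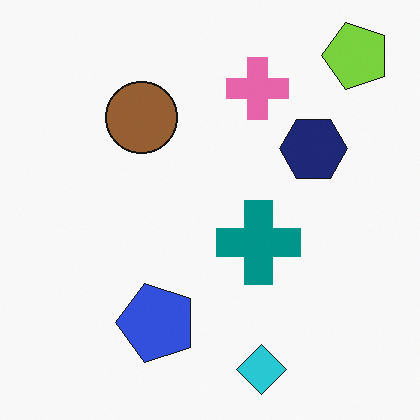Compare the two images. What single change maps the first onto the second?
The image was rotated 90° counter-clockwise.

The lime pentagon sits in the bottom-right of the first image and the top-right of the second — consistent with a whole-image 90° counter-clockwise rotation.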